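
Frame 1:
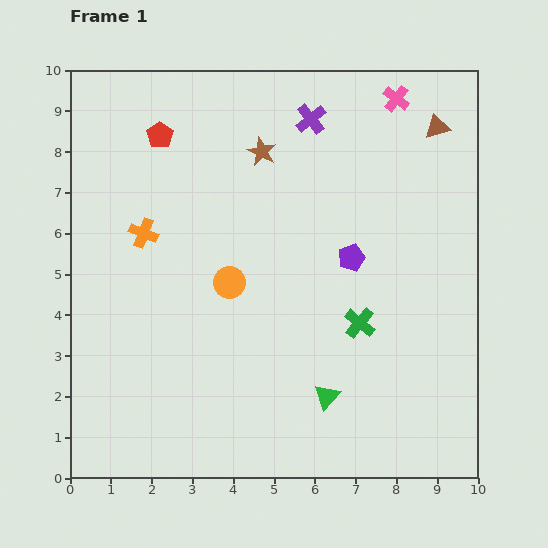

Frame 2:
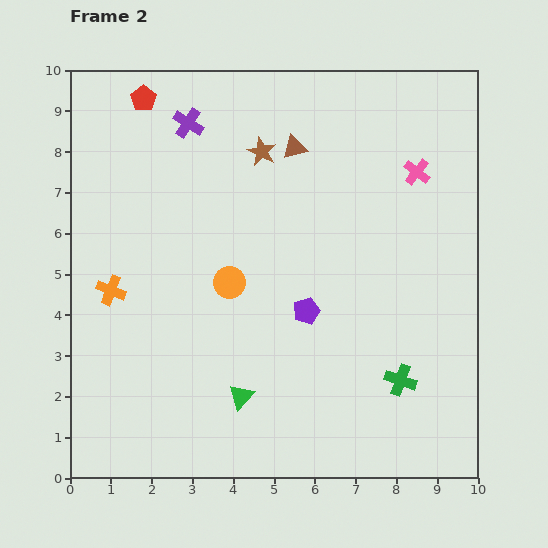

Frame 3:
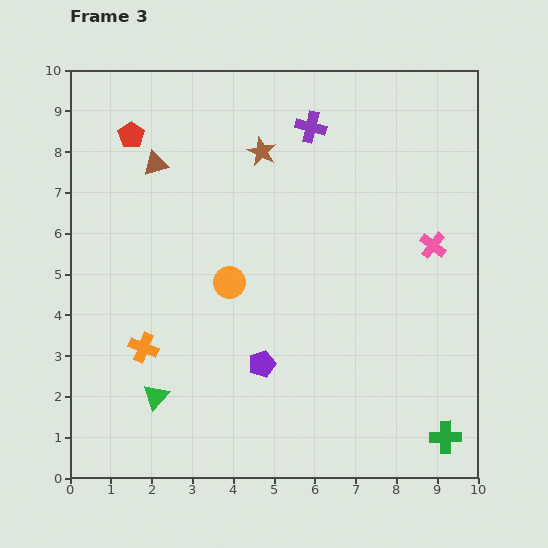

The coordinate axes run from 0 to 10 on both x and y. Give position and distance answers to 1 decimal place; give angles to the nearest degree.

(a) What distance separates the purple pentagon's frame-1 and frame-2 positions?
1.7

The purple pentagon moved from (6.9, 5.4) to (5.8, 4.1), a distance of √(1.1² + 1.3²) ≈ 1.7.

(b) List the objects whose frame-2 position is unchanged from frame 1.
the brown star, the orange circle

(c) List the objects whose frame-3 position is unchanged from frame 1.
the brown star, the orange circle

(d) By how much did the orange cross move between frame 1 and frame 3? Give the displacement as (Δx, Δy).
(0.0, -2.8)

The orange cross was at (1.8, 6.0) in frame 1 and (1.8, 3.2) in frame 3.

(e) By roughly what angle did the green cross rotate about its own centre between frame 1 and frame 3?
40° counter-clockwise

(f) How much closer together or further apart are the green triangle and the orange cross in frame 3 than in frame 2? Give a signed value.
-2.9

Distance in frame 2: 4.1. Distance in frame 3: 1.2.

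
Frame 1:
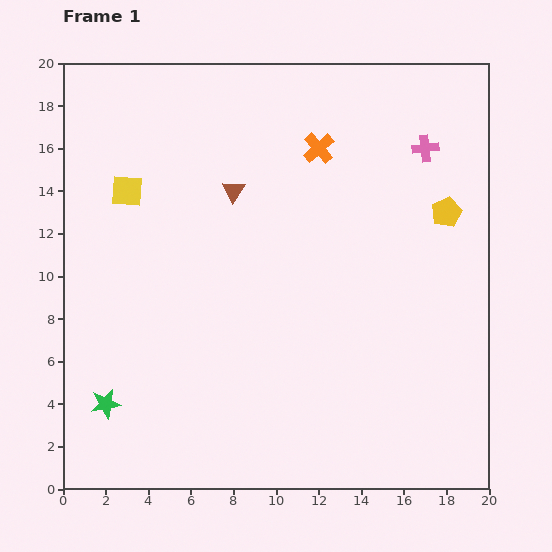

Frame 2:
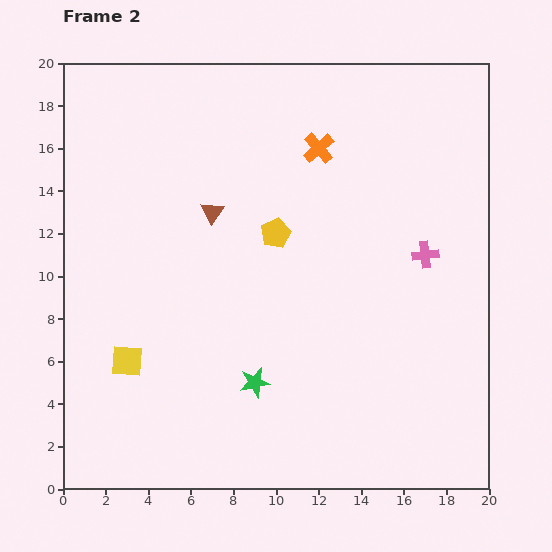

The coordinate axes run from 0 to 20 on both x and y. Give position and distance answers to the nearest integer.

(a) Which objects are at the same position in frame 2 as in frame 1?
the orange cross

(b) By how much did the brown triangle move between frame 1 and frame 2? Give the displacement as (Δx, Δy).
(-1, -1)

The brown triangle was at (8, 14) in frame 1 and (7, 13) in frame 2.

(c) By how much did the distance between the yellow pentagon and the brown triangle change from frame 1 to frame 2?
-7

Distance in frame 1: 10. Distance in frame 2: 3.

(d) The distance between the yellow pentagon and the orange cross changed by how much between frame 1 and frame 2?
-3

Distance in frame 1: 7. Distance in frame 2: 4.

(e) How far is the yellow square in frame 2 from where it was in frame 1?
8

The yellow square moved from (3, 14) to (3, 6), a distance of √(0² + 8²) ≈ 8.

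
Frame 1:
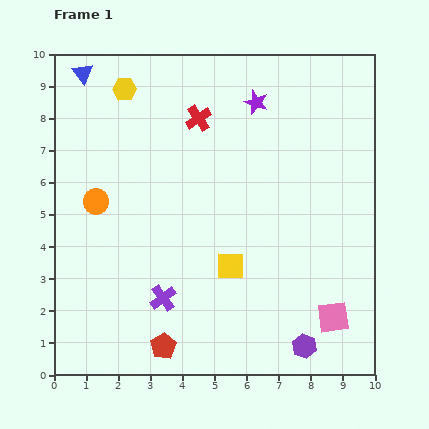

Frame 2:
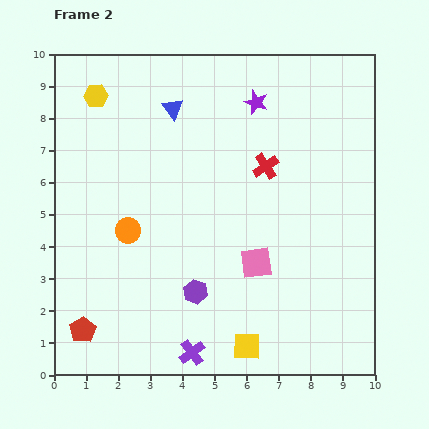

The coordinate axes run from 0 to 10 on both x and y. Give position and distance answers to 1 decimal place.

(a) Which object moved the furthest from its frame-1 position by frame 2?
the purple hexagon

(moved 3.8; next 3.0)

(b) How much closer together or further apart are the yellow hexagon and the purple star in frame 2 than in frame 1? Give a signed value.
+0.9

Distance in frame 1: 4.1. Distance in frame 2: 5.0.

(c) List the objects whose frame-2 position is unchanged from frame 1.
the purple star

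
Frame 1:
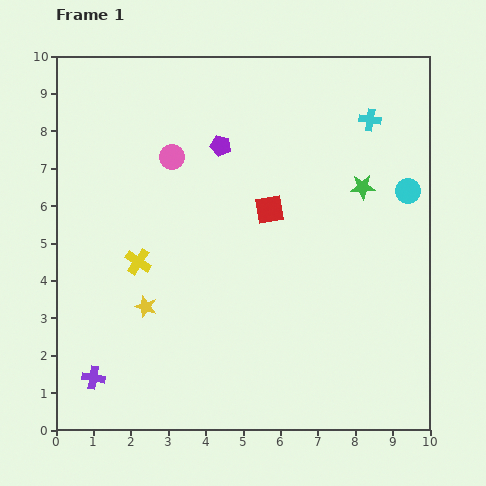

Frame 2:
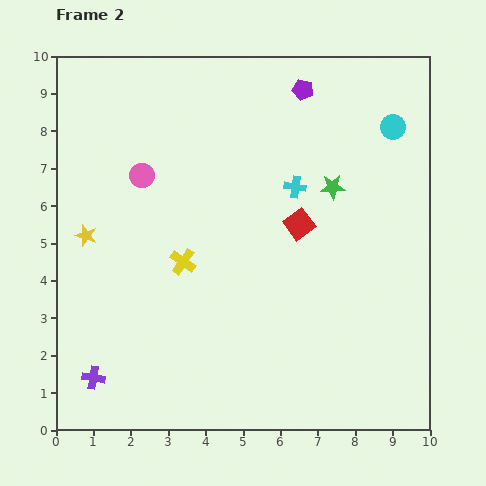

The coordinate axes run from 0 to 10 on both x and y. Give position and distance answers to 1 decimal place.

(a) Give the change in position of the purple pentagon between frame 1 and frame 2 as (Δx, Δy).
(2.2, 1.5)

The purple pentagon was at (4.4, 7.6) in frame 1 and (6.6, 9.1) in frame 2.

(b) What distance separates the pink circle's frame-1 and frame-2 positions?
0.9

The pink circle moved from (3.1, 7.3) to (2.3, 6.8), a distance of √(0.8² + 0.5²) ≈ 0.9.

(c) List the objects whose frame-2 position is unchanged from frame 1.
the purple cross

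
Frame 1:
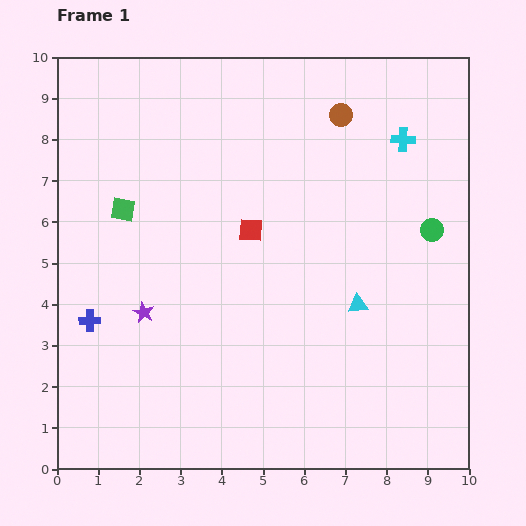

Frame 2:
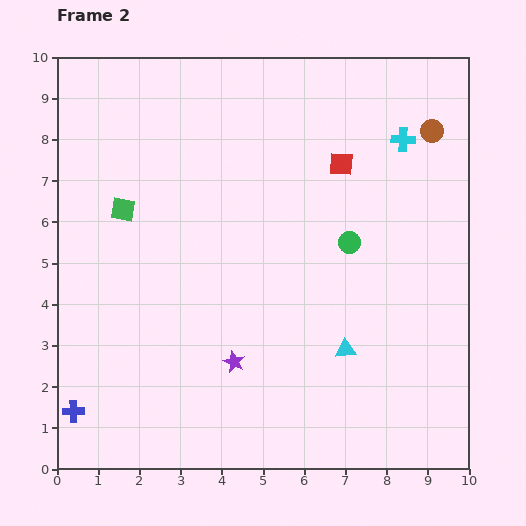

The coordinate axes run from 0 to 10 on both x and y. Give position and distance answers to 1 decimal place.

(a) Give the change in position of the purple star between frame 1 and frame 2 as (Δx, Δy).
(2.2, -1.2)

The purple star was at (2.1, 3.8) in frame 1 and (4.3, 2.6) in frame 2.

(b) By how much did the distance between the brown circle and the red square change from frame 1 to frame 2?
-1.3

Distance in frame 1: 3.6. Distance in frame 2: 2.3.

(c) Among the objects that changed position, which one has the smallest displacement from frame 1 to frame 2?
the cyan triangle

(moved 1.1)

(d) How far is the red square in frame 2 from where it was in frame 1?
2.7

The red square moved from (4.7, 5.8) to (6.9, 7.4), a distance of √(2.2² + 1.6²) ≈ 2.7.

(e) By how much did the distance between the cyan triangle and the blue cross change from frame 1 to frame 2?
+0.3

Distance in frame 1: 6.5. Distance in frame 2: 6.8.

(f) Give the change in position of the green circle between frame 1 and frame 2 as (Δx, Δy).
(-2.0, -0.3)

The green circle was at (9.1, 5.8) in frame 1 and (7.1, 5.5) in frame 2.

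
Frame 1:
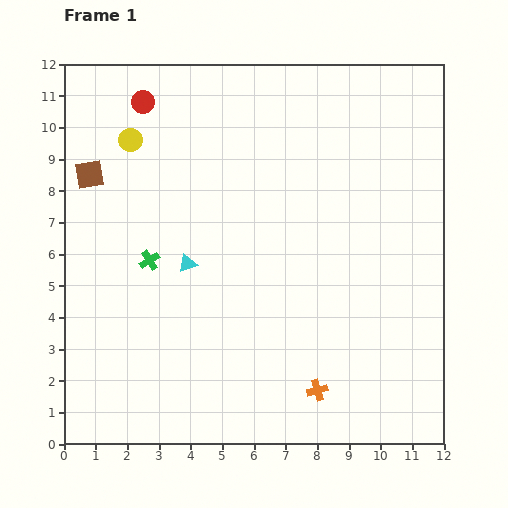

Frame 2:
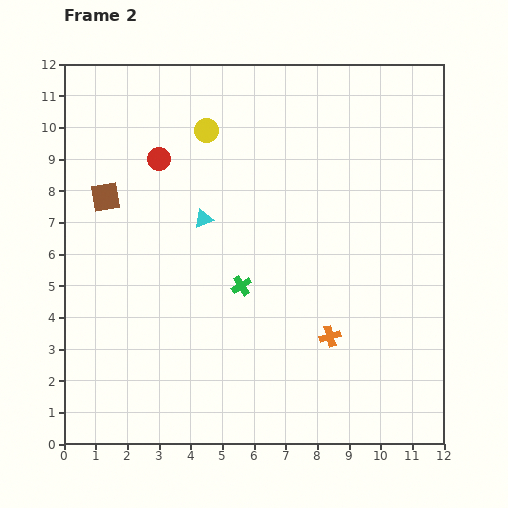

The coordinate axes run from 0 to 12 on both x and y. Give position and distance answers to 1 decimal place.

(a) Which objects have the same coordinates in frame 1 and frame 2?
none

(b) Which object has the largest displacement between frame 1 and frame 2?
the green cross

(moved 3.0; next 2.4)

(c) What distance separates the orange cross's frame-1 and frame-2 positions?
1.7

The orange cross moved from (8.0, 1.7) to (8.4, 3.4), a distance of √(0.4² + 1.7²) ≈ 1.7.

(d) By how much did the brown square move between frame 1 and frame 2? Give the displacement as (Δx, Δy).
(0.5, -0.7)

The brown square was at (0.8, 8.5) in frame 1 and (1.3, 7.8) in frame 2.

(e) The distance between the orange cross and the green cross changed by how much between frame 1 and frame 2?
-3.5

Distance in frame 1: 6.7. Distance in frame 2: 3.2.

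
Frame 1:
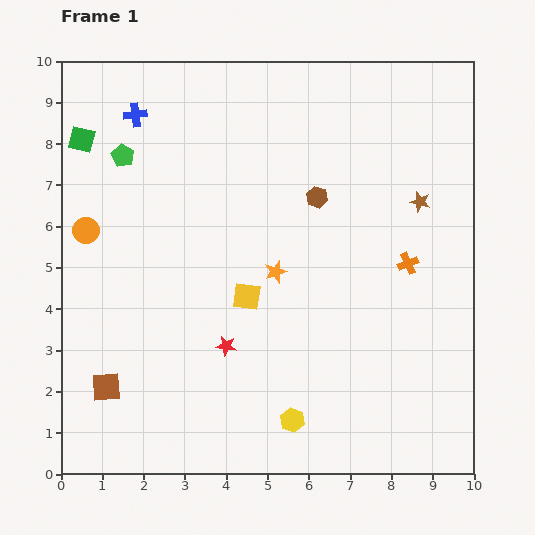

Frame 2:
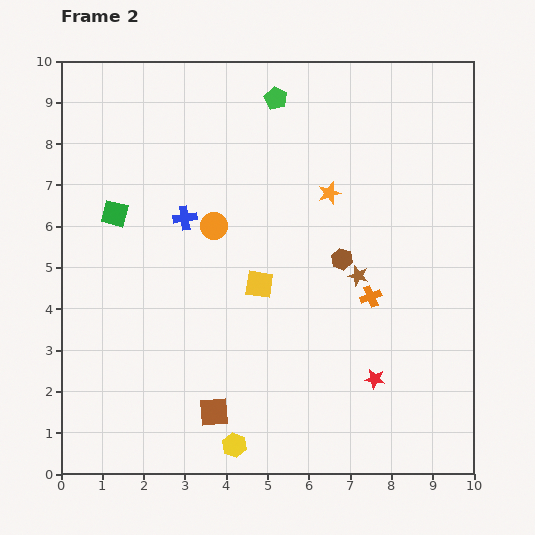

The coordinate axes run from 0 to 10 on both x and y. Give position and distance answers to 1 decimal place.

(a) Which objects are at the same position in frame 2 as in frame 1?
none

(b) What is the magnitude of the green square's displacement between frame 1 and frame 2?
2.0

The green square moved from (0.5, 8.1) to (1.3, 6.3), a distance of √(0.8² + 1.8²) ≈ 2.0.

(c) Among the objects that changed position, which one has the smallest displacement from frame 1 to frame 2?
the yellow square

(moved 0.4)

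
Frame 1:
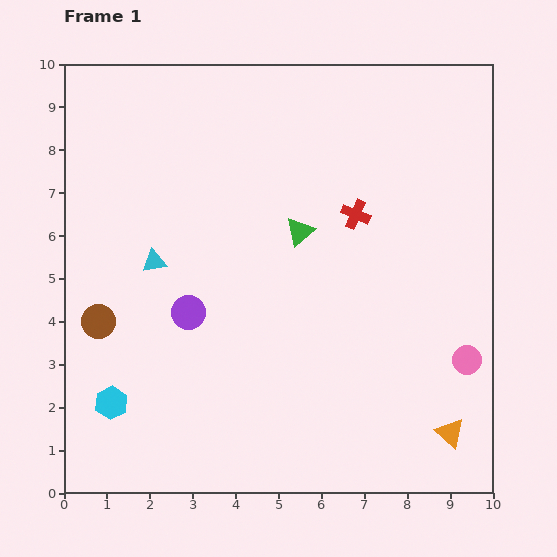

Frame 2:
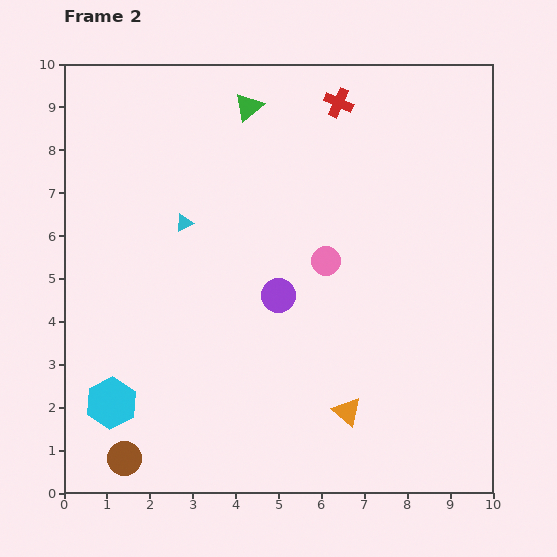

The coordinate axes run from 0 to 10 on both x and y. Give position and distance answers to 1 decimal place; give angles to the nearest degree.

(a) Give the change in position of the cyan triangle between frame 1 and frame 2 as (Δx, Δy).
(0.7, 0.9)

The cyan triangle was at (2.1, 5.4) in frame 1 and (2.8, 6.3) in frame 2.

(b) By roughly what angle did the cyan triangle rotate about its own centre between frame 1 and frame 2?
18° counter-clockwise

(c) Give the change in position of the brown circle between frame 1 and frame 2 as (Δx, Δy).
(0.6, -3.2)

The brown circle was at (0.8, 4.0) in frame 1 and (1.4, 0.8) in frame 2.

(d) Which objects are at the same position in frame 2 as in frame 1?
the cyan hexagon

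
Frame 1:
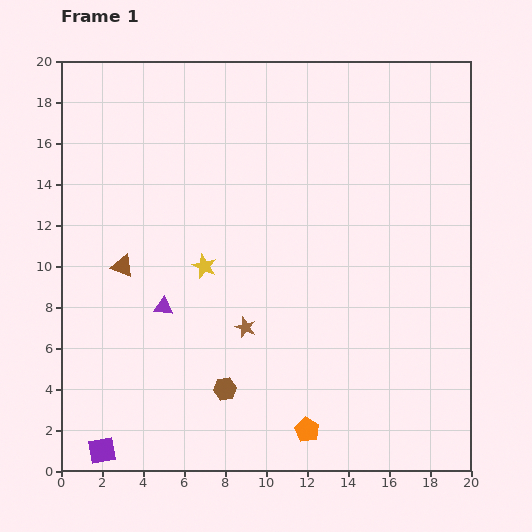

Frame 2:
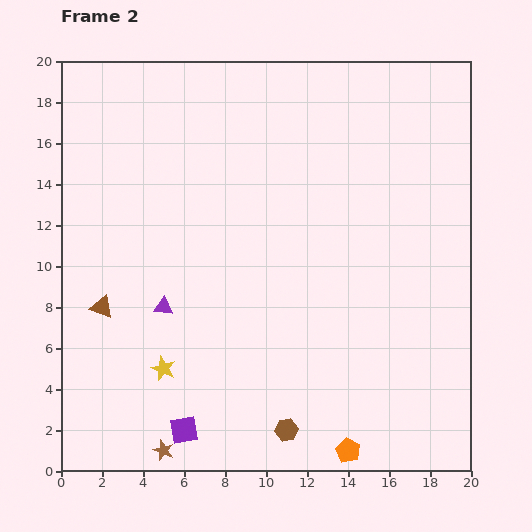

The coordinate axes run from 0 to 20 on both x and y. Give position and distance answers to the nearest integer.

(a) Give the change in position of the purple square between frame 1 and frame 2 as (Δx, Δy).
(4, 1)

The purple square was at (2, 1) in frame 1 and (6, 2) in frame 2.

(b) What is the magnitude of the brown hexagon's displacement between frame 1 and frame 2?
4

The brown hexagon moved from (8, 4) to (11, 2), a distance of √(3² + 2²) ≈ 4.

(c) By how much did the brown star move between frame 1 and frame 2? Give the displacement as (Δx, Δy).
(-4, -6)

The brown star was at (9, 7) in frame 1 and (5, 1) in frame 2.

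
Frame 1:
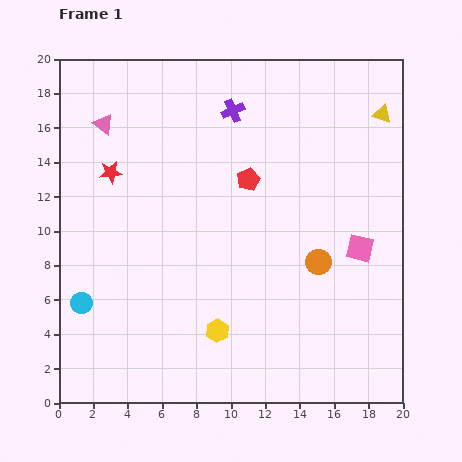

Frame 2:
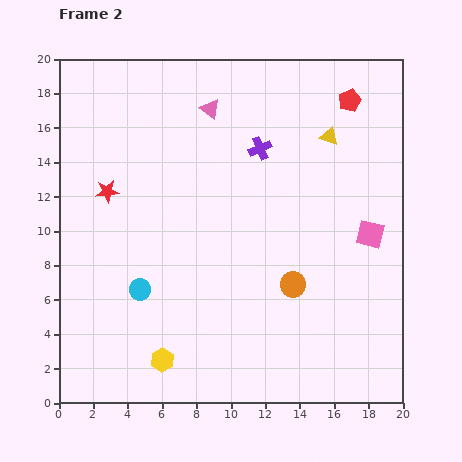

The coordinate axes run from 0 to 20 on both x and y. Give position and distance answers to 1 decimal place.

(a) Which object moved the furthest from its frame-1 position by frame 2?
the red pentagon

(moved 7.5; next 6.3)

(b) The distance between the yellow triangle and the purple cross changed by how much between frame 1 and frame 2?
-4.6

Distance in frame 1: 8.7. Distance in frame 2: 4.1.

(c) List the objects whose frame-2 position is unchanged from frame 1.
none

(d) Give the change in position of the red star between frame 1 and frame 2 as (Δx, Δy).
(-0.2, -1.1)

The red star was at (3.0, 13.4) in frame 1 and (2.8, 12.3) in frame 2.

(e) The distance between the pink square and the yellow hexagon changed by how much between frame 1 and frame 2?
+4.5

Distance in frame 1: 9.6. Distance in frame 2: 14.1.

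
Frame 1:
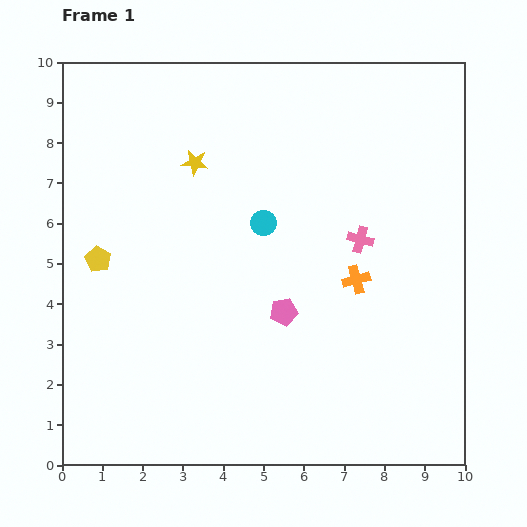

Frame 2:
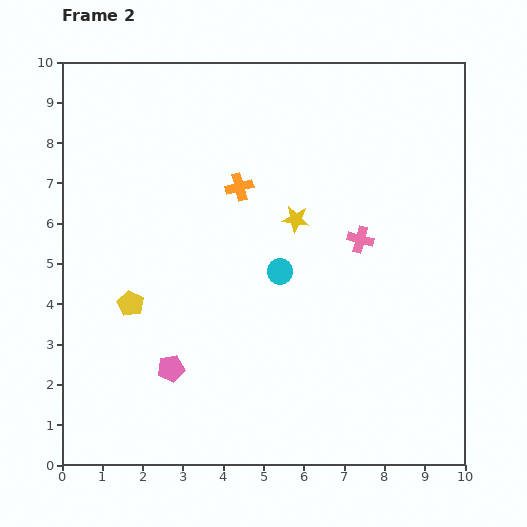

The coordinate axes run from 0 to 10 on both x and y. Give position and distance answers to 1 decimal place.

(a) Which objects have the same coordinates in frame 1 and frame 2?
the pink cross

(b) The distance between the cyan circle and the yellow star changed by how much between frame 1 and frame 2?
-0.9

Distance in frame 1: 2.3. Distance in frame 2: 1.4.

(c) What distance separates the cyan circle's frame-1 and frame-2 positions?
1.3

The cyan circle moved from (5.0, 6.0) to (5.4, 4.8), a distance of √(0.4² + 1.2²) ≈ 1.3.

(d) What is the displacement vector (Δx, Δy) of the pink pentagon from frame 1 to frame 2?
(-2.8, -1.4)

The pink pentagon was at (5.5, 3.8) in frame 1 and (2.7, 2.4) in frame 2.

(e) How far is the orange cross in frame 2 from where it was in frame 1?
3.7

The orange cross moved from (7.3, 4.6) to (4.4, 6.9), a distance of √(2.9² + 2.3²) ≈ 3.7.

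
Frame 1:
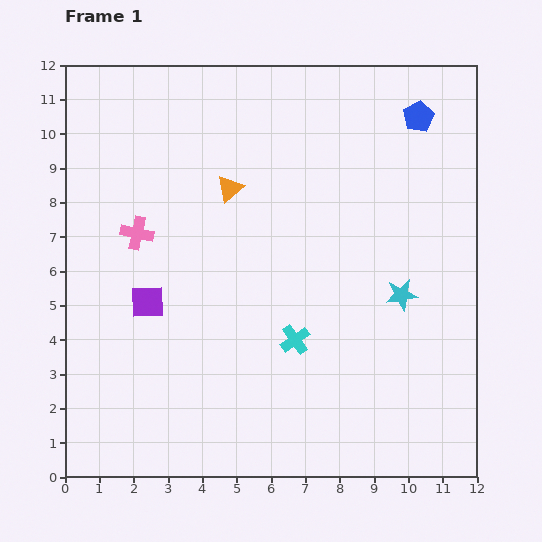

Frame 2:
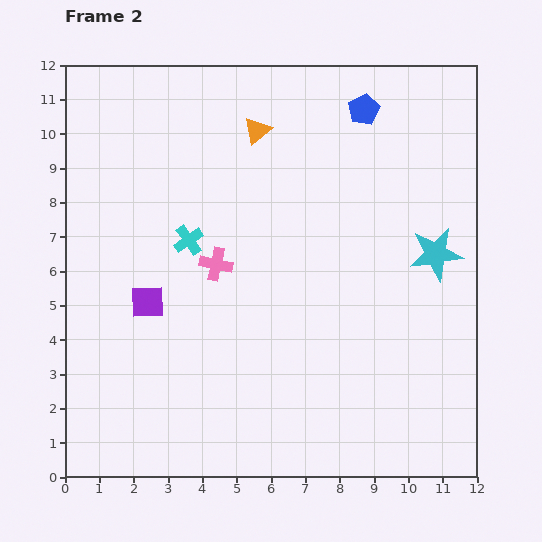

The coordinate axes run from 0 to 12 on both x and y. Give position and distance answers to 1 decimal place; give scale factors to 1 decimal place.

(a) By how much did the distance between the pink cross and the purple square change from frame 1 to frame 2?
+0.3

Distance in frame 1: 2.0. Distance in frame 2: 2.3.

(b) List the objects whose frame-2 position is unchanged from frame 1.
the purple square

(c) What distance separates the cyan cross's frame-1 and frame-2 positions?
4.2

The cyan cross moved from (6.7, 4.0) to (3.6, 6.9), a distance of √(3.1² + 2.9²) ≈ 4.2.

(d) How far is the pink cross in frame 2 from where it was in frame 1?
2.5

The pink cross moved from (2.1, 7.1) to (4.4, 6.2), a distance of √(2.3² + 0.9²) ≈ 2.5.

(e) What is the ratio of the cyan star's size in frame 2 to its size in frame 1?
1.7×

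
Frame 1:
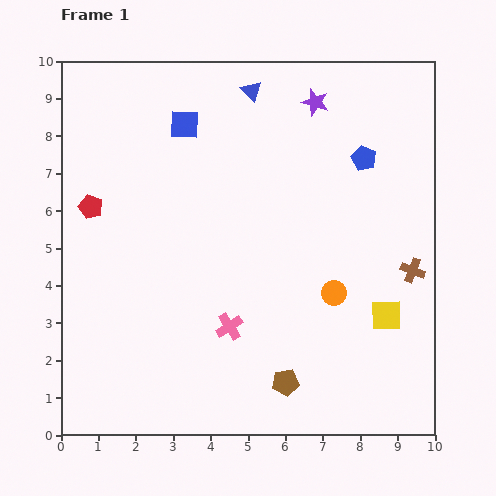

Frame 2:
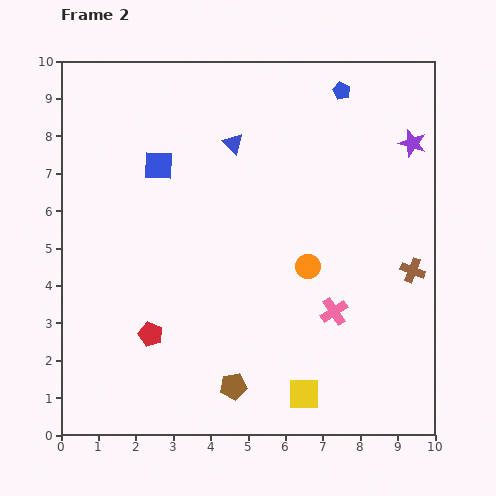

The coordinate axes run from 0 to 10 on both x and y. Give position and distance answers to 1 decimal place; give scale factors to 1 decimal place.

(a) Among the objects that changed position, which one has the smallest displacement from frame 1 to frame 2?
the orange circle

(moved 1.0)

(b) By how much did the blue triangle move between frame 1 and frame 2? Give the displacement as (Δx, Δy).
(-0.5, -1.4)

The blue triangle was at (5.1, 9.2) in frame 1 and (4.6, 7.8) in frame 2.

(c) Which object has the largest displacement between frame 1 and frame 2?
the red pentagon

(moved 3.8; next 3.0)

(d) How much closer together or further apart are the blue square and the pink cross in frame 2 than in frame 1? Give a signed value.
+0.6

Distance in frame 1: 5.5. Distance in frame 2: 6.1.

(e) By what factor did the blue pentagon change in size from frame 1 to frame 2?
0.7×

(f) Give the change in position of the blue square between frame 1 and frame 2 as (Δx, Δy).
(-0.7, -1.1)

The blue square was at (3.3, 8.3) in frame 1 and (2.6, 7.2) in frame 2.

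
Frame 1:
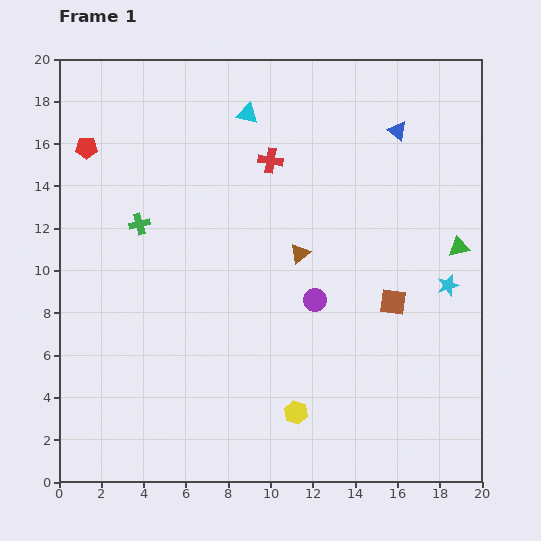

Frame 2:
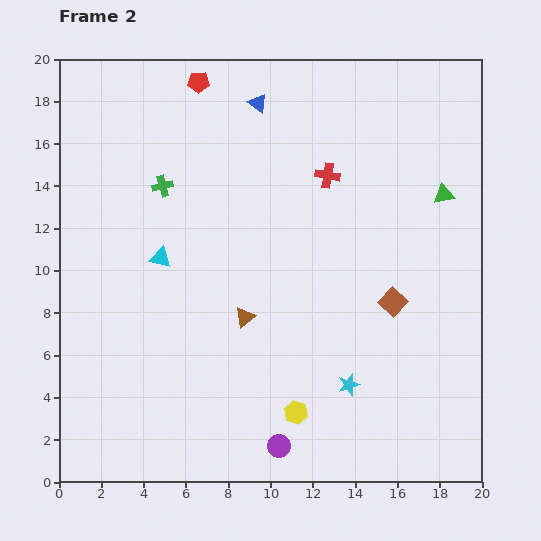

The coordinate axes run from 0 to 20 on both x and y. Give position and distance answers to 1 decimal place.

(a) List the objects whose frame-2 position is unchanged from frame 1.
the yellow hexagon, the brown square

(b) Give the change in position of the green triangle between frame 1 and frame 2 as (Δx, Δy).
(-0.7, 2.5)

The green triangle was at (18.9, 11.1) in frame 1 and (18.2, 13.6) in frame 2.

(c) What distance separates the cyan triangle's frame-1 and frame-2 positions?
7.9

The cyan triangle moved from (8.9, 17.4) to (4.8, 10.6), a distance of √(4.1² + 6.8²) ≈ 7.9.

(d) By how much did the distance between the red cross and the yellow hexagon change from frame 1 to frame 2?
-0.7

Distance in frame 1: 12.0. Distance in frame 2: 11.3.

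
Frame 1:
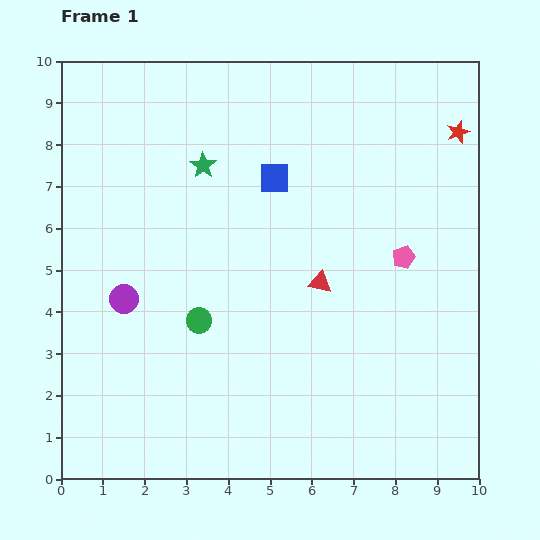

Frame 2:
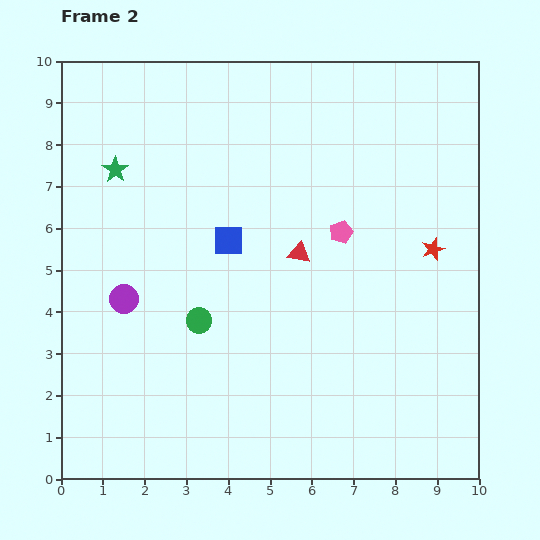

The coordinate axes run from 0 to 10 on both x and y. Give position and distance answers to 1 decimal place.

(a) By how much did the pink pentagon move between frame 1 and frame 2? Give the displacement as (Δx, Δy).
(-1.5, 0.6)

The pink pentagon was at (8.2, 5.3) in frame 1 and (6.7, 5.9) in frame 2.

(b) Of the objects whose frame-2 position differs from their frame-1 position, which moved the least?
the red triangle

(moved 0.9)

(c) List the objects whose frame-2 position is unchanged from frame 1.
the purple circle, the green circle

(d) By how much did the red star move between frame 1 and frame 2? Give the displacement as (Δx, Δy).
(-0.6, -2.8)

The red star was at (9.5, 8.3) in frame 1 and (8.9, 5.5) in frame 2.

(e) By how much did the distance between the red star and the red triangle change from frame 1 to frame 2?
-1.7

Distance in frame 1: 4.9. Distance in frame 2: 3.2.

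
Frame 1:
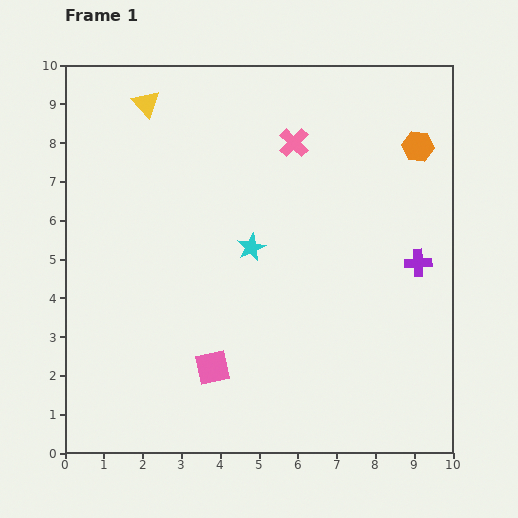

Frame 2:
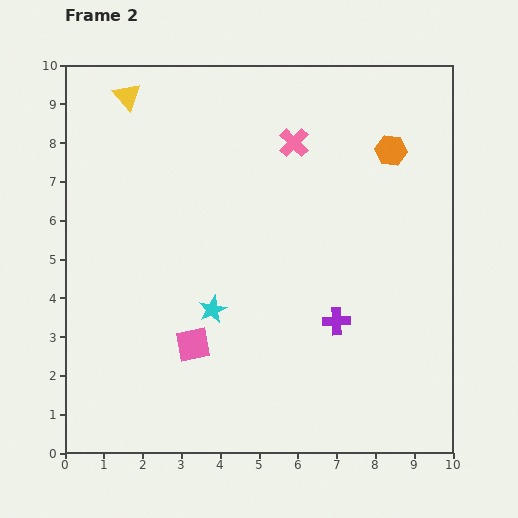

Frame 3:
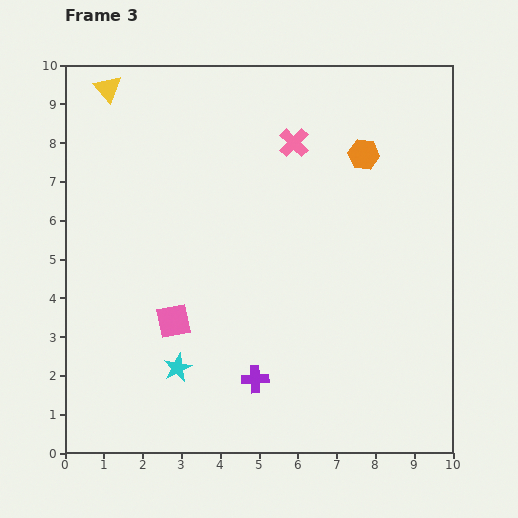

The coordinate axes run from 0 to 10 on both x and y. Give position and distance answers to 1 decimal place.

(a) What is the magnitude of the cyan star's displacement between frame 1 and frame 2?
1.9

The cyan star moved from (4.8, 5.3) to (3.8, 3.7), a distance of √(1.0² + 1.6²) ≈ 1.9.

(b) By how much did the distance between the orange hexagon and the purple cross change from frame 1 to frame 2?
+1.6

Distance in frame 1: 3.0. Distance in frame 2: 4.6.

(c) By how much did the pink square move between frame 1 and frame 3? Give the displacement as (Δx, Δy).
(-1.0, 1.2)

The pink square was at (3.8, 2.2) in frame 1 and (2.8, 3.4) in frame 3.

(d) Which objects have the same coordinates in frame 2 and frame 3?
the pink cross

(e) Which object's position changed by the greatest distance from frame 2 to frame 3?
the purple cross

(moved 2.6; next 1.7)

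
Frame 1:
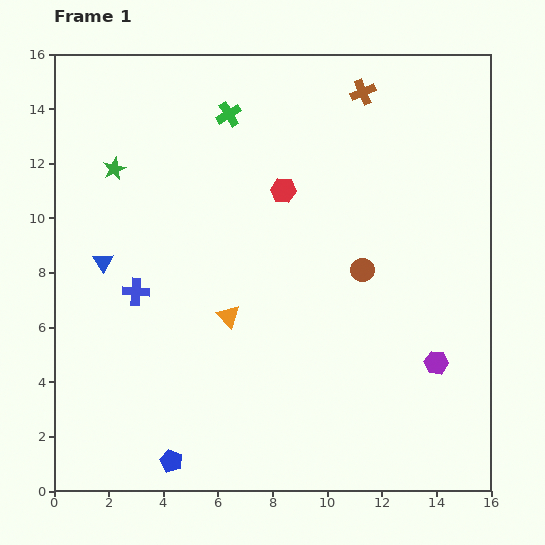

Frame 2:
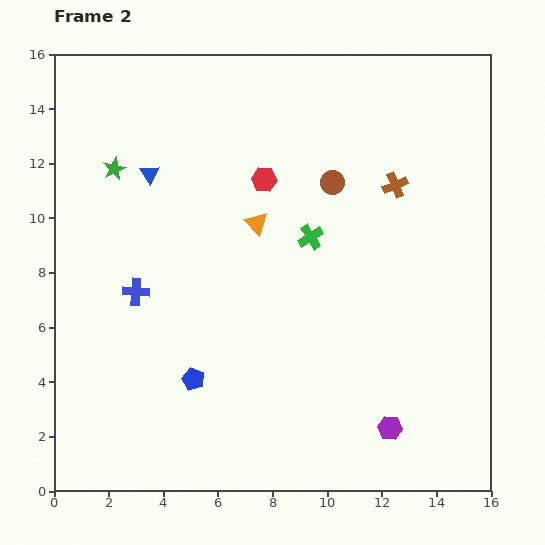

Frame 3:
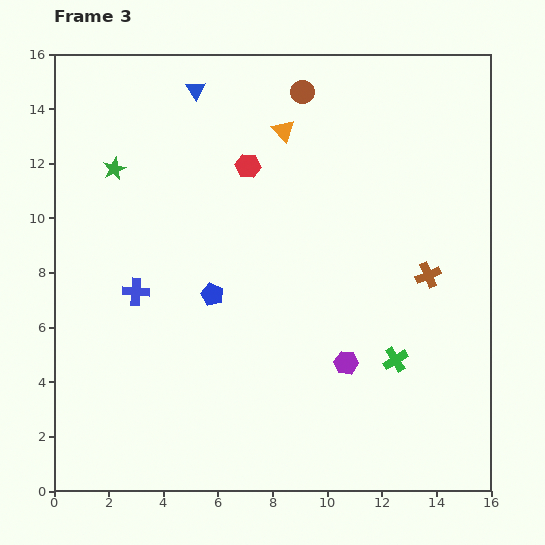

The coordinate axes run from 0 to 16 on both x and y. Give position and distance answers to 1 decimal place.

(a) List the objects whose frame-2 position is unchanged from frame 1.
the blue cross, the green star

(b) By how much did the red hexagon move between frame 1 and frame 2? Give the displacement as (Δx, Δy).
(-0.7, 0.4)

The red hexagon was at (8.4, 11.0) in frame 1 and (7.7, 11.4) in frame 2.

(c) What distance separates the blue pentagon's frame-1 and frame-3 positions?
6.3

The blue pentagon moved from (4.3, 1.1) to (5.8, 7.2), a distance of √(1.5² + 6.1²) ≈ 6.3.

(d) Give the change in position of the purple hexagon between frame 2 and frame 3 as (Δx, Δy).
(-1.6, 2.4)

The purple hexagon was at (12.3, 2.3) in frame 2 and (10.7, 4.7) in frame 3.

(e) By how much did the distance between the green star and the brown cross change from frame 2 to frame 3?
+1.8

Distance in frame 2: 10.3. Distance in frame 3: 12.1.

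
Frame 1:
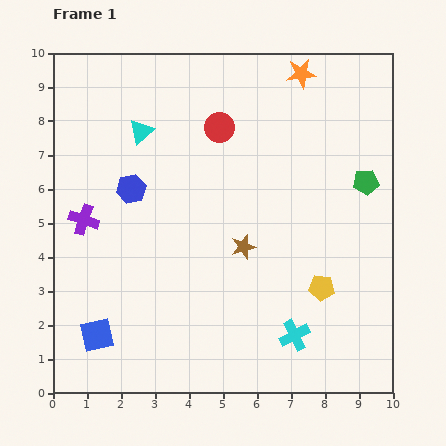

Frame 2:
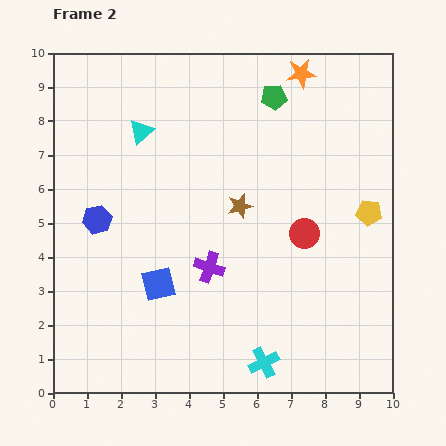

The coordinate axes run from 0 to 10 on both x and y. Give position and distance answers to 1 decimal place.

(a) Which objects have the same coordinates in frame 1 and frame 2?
the orange star, the cyan triangle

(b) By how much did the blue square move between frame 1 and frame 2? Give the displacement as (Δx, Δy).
(1.8, 1.5)

The blue square was at (1.3, 1.7) in frame 1 and (3.1, 3.2) in frame 2.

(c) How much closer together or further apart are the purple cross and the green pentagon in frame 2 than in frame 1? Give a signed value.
-3.1

Distance in frame 1: 8.4. Distance in frame 2: 5.3.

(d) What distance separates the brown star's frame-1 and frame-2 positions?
1.2

The brown star moved from (5.6, 4.3) to (5.5, 5.5), a distance of √(0.1² + 1.2²) ≈ 1.2.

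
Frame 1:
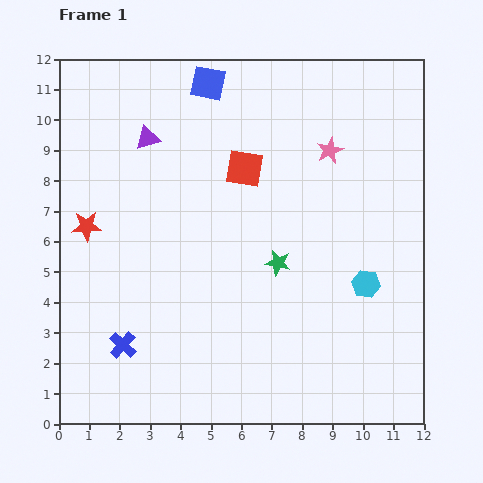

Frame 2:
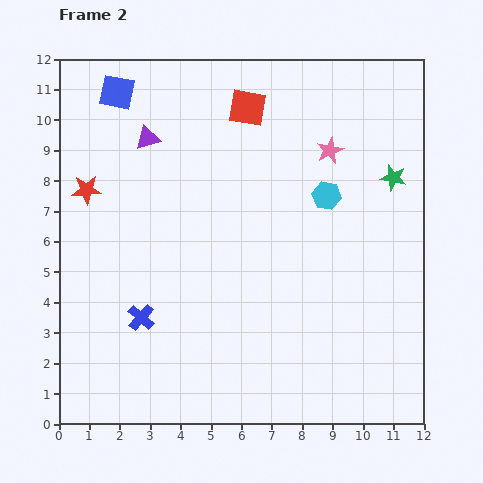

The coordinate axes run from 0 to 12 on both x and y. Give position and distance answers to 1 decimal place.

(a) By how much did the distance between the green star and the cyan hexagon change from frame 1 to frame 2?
-0.7

Distance in frame 1: 3.0. Distance in frame 2: 2.3.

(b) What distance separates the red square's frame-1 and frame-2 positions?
2.0

The red square moved from (6.1, 8.4) to (6.2, 10.4), a distance of √(0.1² + 2.0²) ≈ 2.0.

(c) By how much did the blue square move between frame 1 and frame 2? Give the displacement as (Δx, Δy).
(-3.0, -0.3)

The blue square was at (4.9, 11.2) in frame 1 and (1.9, 10.9) in frame 2.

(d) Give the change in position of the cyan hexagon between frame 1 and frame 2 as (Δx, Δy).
(-1.3, 2.9)

The cyan hexagon was at (10.1, 4.6) in frame 1 and (8.8, 7.5) in frame 2.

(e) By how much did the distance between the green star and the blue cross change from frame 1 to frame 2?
+3.7

Distance in frame 1: 5.8. Distance in frame 2: 9.5.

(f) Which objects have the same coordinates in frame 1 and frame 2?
the purple triangle, the pink star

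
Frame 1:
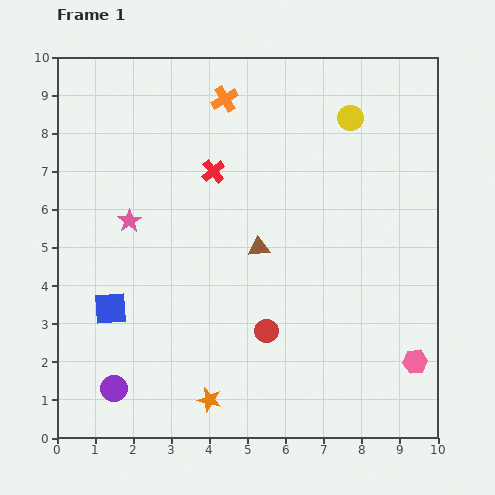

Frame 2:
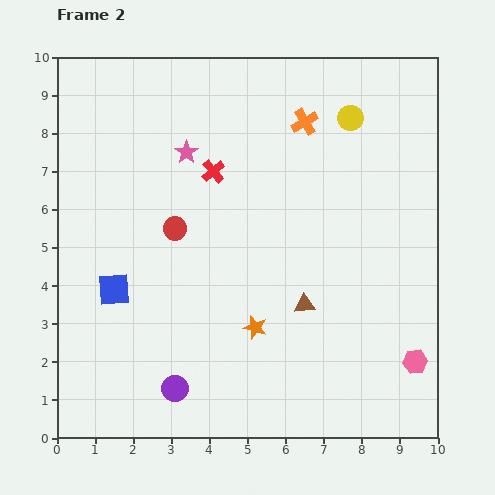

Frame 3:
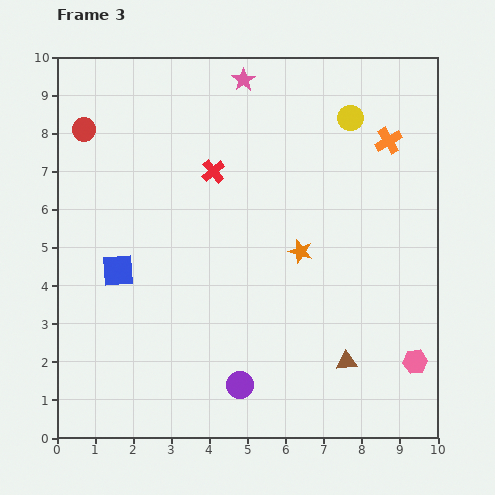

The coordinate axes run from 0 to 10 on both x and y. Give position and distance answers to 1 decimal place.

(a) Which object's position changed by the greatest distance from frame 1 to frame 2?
the red circle

(moved 3.6; next 2.3)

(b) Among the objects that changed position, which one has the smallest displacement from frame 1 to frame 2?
the blue square

(moved 0.5)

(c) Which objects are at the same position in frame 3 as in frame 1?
the yellow circle, the red cross, the pink hexagon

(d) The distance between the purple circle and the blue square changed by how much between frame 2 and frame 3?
+1.3

Distance in frame 2: 3.1. Distance in frame 3: 4.4.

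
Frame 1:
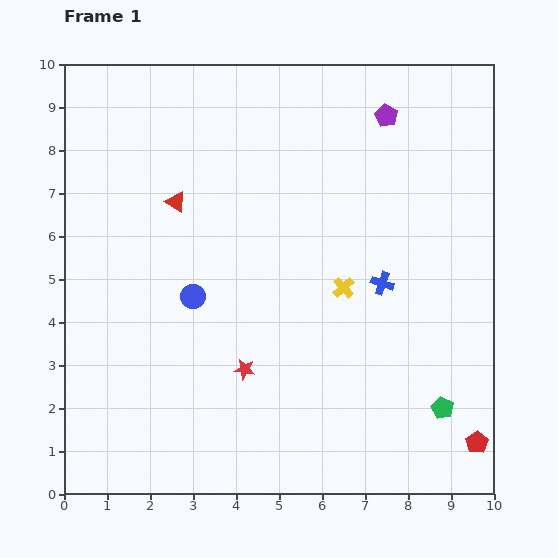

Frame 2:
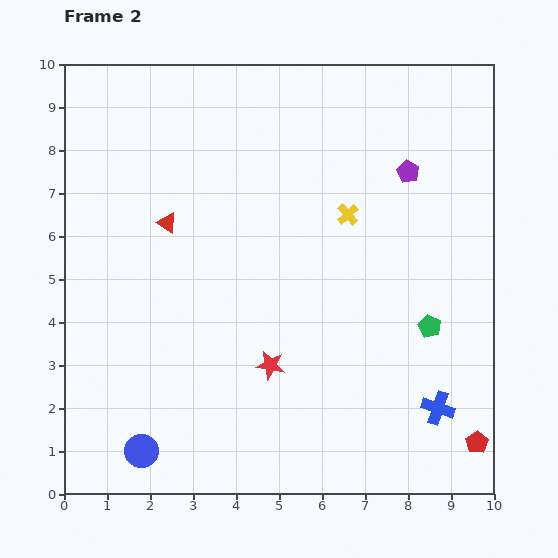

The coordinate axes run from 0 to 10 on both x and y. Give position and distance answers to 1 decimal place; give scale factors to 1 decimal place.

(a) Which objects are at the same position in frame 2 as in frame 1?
the red pentagon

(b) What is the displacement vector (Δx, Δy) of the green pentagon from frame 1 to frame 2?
(-0.3, 1.9)

The green pentagon was at (8.8, 2.0) in frame 1 and (8.5, 3.9) in frame 2.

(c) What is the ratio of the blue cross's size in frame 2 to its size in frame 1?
1.4×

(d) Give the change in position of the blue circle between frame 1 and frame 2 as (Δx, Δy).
(-1.2, -3.6)

The blue circle was at (3.0, 4.6) in frame 1 and (1.8, 1.0) in frame 2.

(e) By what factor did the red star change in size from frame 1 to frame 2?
1.4×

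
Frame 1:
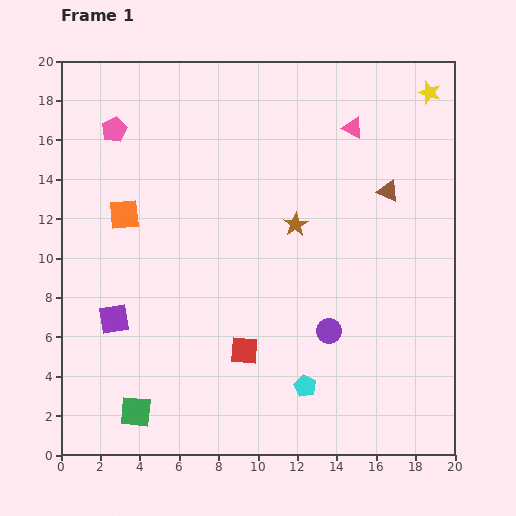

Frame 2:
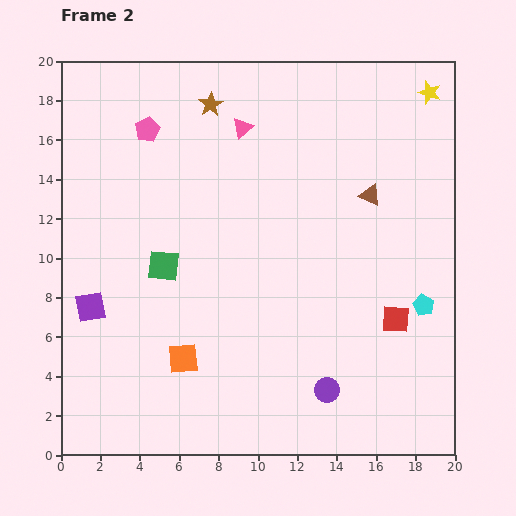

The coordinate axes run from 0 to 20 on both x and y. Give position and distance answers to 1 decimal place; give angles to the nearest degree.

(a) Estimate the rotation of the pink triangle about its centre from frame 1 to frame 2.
52° clockwise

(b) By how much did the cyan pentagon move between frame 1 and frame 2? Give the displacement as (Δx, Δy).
(6.0, 4.1)

The cyan pentagon was at (12.4, 3.5) in frame 1 and (18.4, 7.6) in frame 2.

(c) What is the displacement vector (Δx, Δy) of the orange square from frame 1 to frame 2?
(3.0, -7.3)

The orange square was at (3.2, 12.2) in frame 1 and (6.2, 4.9) in frame 2.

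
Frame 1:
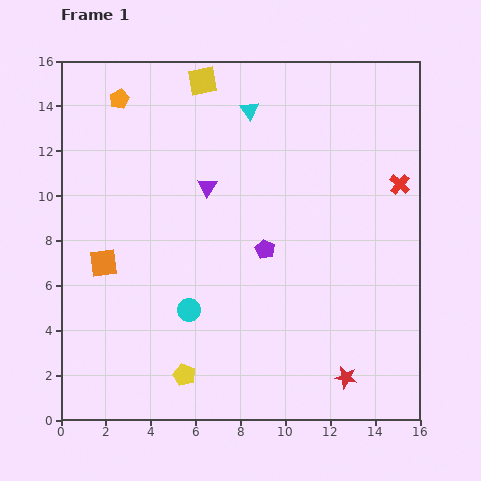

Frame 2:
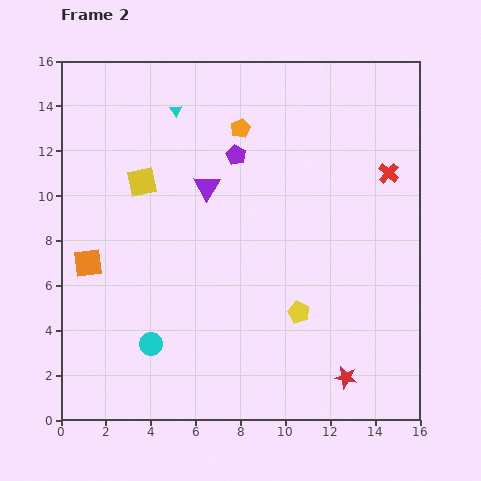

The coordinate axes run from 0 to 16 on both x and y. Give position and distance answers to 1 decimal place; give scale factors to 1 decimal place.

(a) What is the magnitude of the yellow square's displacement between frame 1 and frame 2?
5.2

The yellow square moved from (6.3, 15.1) to (3.6, 10.6), a distance of √(2.7² + 4.5²) ≈ 5.2.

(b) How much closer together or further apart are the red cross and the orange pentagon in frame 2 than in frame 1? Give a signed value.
-6.2

Distance in frame 1: 13.1. Distance in frame 2: 6.9.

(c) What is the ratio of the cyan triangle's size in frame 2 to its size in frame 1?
0.6×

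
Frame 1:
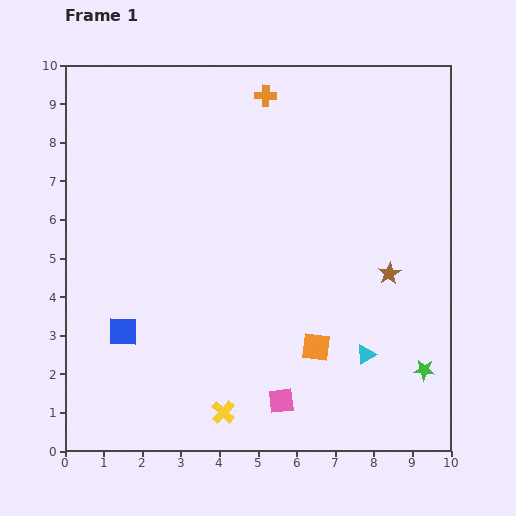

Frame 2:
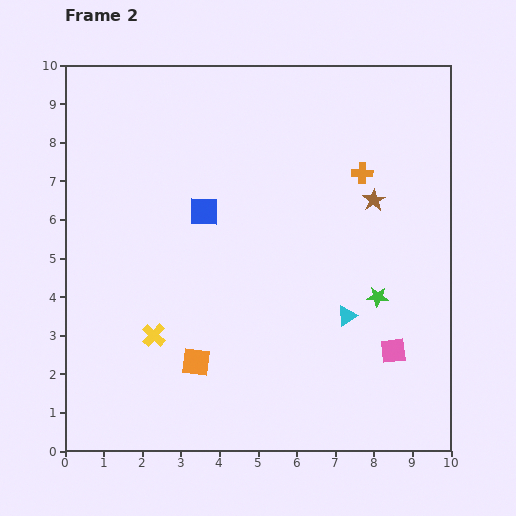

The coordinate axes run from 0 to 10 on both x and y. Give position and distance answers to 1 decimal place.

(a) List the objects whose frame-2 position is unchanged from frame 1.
none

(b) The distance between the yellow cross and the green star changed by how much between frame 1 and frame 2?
+0.6

Distance in frame 1: 5.3. Distance in frame 2: 5.9.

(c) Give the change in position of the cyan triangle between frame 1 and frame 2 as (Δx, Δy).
(-0.5, 1.0)

The cyan triangle was at (7.8, 2.5) in frame 1 and (7.3, 3.5) in frame 2.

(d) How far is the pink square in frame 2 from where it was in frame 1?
3.2

The pink square moved from (5.6, 1.3) to (8.5, 2.6), a distance of √(2.9² + 1.3²) ≈ 3.2.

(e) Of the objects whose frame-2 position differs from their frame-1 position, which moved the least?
the cyan triangle

(moved 1.1)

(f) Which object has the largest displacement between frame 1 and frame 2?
the blue square

(moved 3.7; next 3.2)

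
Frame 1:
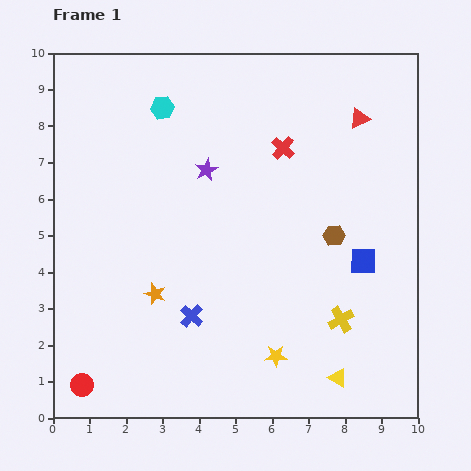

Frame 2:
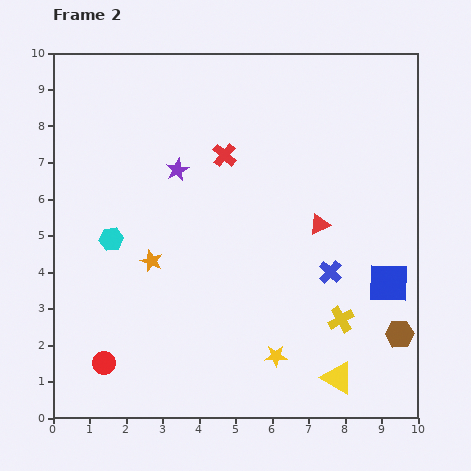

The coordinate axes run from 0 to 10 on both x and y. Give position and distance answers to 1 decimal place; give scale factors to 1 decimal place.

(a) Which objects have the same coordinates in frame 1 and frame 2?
the yellow star, the yellow triangle, the yellow cross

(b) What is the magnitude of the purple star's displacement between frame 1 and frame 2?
0.8

The purple star moved from (4.2, 6.8) to (3.4, 6.8), a distance of √(0.8² + 0.0²) ≈ 0.8.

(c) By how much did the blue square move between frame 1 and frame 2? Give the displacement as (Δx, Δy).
(0.7, -0.6)

The blue square was at (8.5, 4.3) in frame 1 and (9.2, 3.7) in frame 2.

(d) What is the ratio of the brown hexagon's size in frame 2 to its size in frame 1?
1.3×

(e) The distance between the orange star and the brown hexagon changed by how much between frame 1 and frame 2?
+1.9

Distance in frame 1: 5.2. Distance in frame 2: 7.1.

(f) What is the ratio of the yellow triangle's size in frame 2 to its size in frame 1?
1.7×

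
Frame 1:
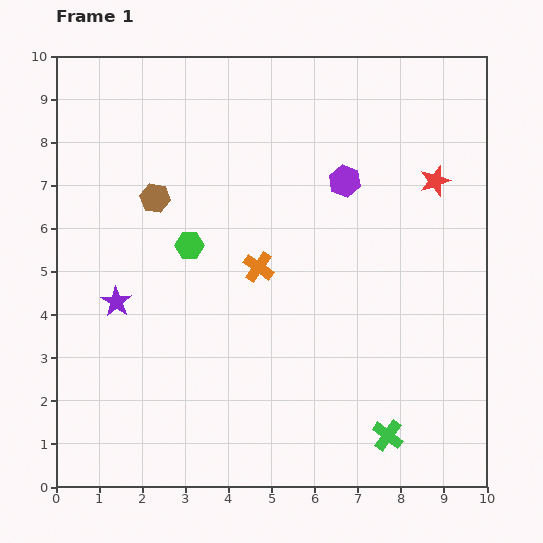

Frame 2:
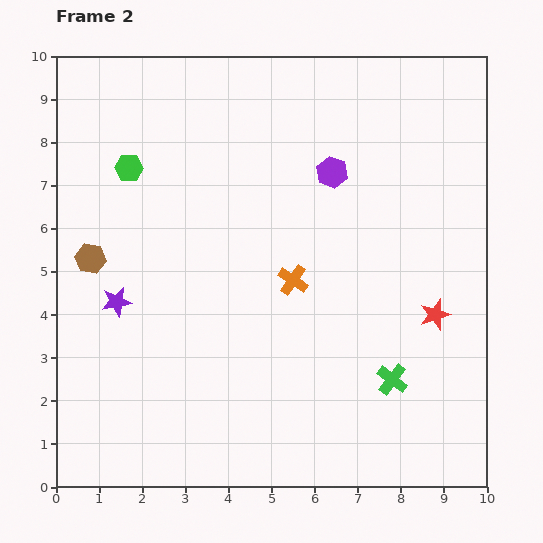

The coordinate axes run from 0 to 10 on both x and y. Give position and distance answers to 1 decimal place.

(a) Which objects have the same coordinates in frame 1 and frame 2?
the purple star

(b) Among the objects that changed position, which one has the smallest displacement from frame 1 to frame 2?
the purple hexagon

(moved 0.4)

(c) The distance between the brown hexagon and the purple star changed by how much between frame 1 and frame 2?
-1.4

Distance in frame 1: 2.6. Distance in frame 2: 1.2.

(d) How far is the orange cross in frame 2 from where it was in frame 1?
0.9

The orange cross moved from (4.7, 5.1) to (5.5, 4.8), a distance of √(0.8² + 0.3²) ≈ 0.9.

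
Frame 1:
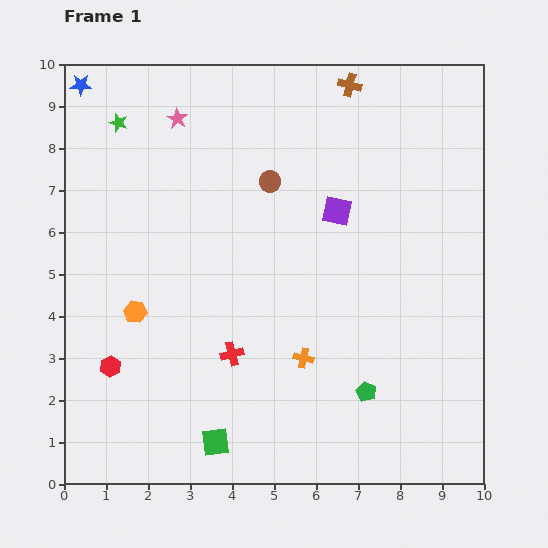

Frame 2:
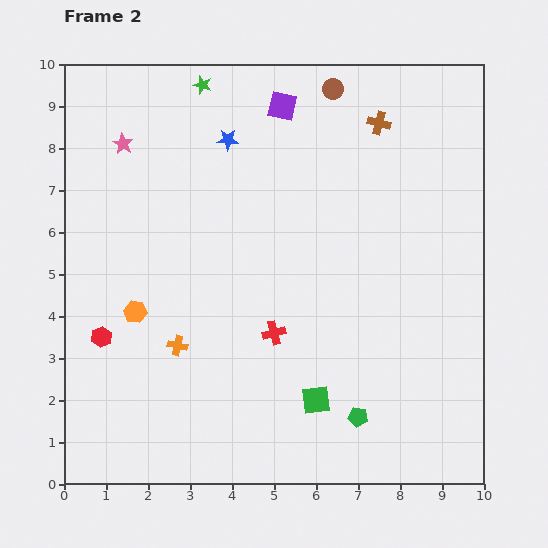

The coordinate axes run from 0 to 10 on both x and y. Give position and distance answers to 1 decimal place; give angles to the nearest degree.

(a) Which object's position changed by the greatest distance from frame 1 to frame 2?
the blue star

(moved 3.7; next 3.0)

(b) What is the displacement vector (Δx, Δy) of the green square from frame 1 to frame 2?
(2.4, 1.0)

The green square was at (3.6, 1.0) in frame 1 and (6.0, 2.0) in frame 2.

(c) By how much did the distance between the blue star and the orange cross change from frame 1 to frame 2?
-3.4

Distance in frame 1: 8.4. Distance in frame 2: 5.0.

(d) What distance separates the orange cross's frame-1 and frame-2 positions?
3.0

The orange cross moved from (5.7, 3.0) to (2.7, 3.3), a distance of √(3.0² + 0.3²) ≈ 3.0.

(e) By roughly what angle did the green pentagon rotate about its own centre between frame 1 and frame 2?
17° counter-clockwise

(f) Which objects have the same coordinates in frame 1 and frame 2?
the orange hexagon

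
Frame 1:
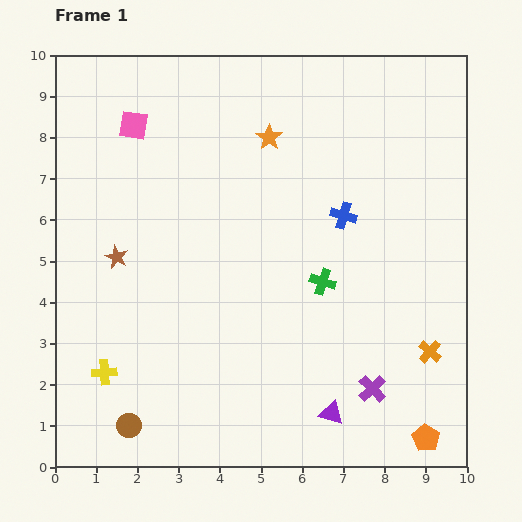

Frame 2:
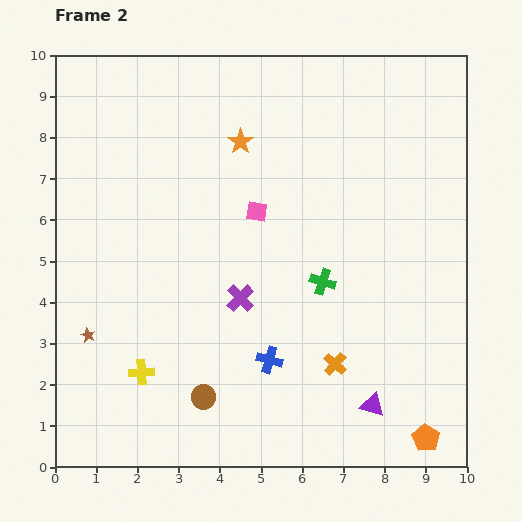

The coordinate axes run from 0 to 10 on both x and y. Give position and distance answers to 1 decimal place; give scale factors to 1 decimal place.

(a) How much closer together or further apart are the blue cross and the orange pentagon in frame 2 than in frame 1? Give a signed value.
-1.6

Distance in frame 1: 5.8. Distance in frame 2: 4.2.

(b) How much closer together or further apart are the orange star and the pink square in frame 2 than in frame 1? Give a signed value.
-1.6

Distance in frame 1: 3.3. Distance in frame 2: 1.7.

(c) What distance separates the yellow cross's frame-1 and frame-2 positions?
0.9

The yellow cross moved from (1.2, 2.3) to (2.1, 2.3), a distance of √(0.9² + 0.0²) ≈ 0.9.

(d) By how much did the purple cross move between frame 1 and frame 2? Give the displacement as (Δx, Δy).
(-3.2, 2.2)

The purple cross was at (7.7, 1.9) in frame 1 and (4.5, 4.1) in frame 2.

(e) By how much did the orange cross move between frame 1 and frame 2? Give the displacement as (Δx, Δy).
(-2.3, -0.3)

The orange cross was at (9.1, 2.8) in frame 1 and (6.8, 2.5) in frame 2.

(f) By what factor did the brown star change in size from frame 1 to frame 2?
0.6×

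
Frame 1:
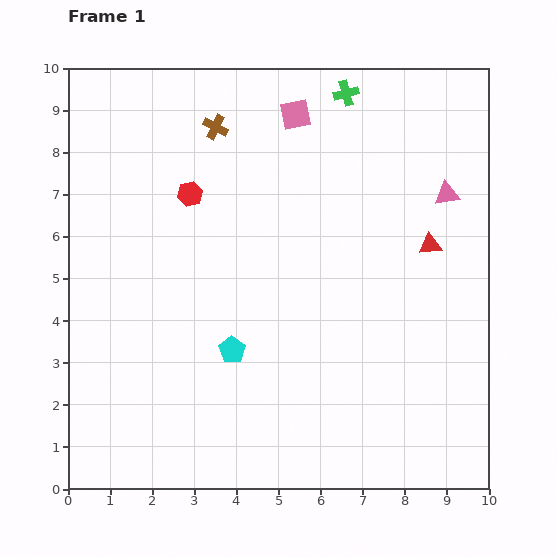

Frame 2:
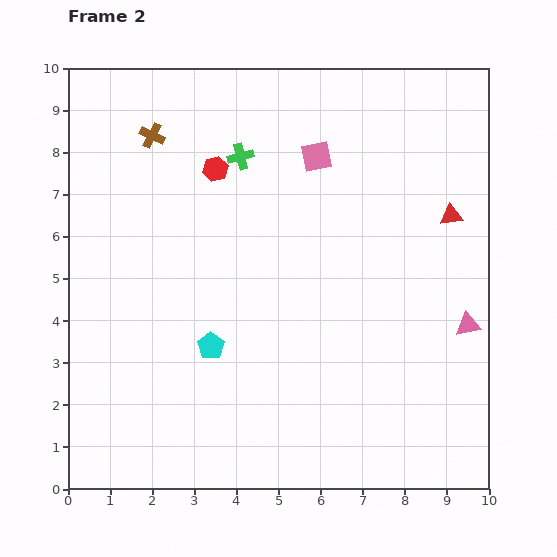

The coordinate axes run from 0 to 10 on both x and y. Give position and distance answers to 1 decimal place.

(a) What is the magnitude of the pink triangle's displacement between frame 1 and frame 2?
3.1

The pink triangle moved from (9.0, 7.0) to (9.5, 3.9), a distance of √(0.5² + 3.1²) ≈ 3.1.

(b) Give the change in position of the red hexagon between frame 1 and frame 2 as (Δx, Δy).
(0.6, 0.6)

The red hexagon was at (2.9, 7.0) in frame 1 and (3.5, 7.6) in frame 2.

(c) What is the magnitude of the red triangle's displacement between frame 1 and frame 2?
0.9

The red triangle moved from (8.6, 5.8) to (9.1, 6.5), a distance of √(0.5² + 0.7²) ≈ 0.9.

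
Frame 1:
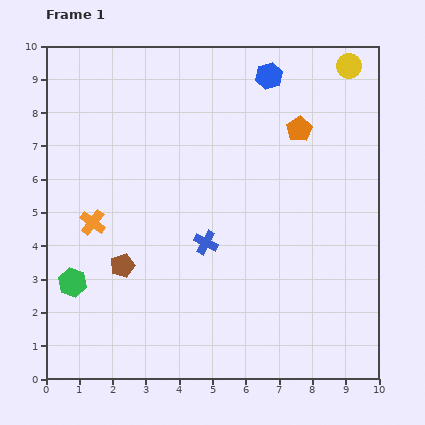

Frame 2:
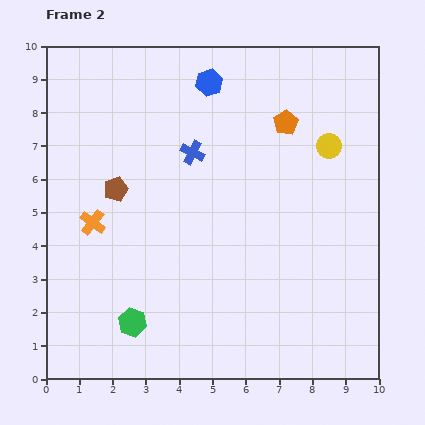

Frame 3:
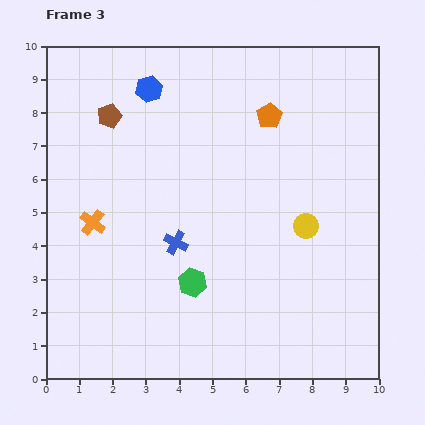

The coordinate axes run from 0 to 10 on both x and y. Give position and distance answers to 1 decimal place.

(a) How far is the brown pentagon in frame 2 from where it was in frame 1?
2.3

The brown pentagon moved from (2.3, 3.4) to (2.1, 5.7), a distance of √(0.2² + 2.3²) ≈ 2.3.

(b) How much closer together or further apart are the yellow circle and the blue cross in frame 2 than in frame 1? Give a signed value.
-2.7

Distance in frame 1: 6.8. Distance in frame 2: 4.1.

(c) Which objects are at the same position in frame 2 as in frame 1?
the orange cross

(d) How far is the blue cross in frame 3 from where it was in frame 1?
0.9

The blue cross moved from (4.8, 4.1) to (3.9, 4.1), a distance of √(0.9² + 0.0²) ≈ 0.9.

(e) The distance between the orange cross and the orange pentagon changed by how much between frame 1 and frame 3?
-0.6

Distance in frame 1: 6.8. Distance in frame 3: 6.2.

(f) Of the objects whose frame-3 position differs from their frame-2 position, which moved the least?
the orange pentagon

(moved 0.5)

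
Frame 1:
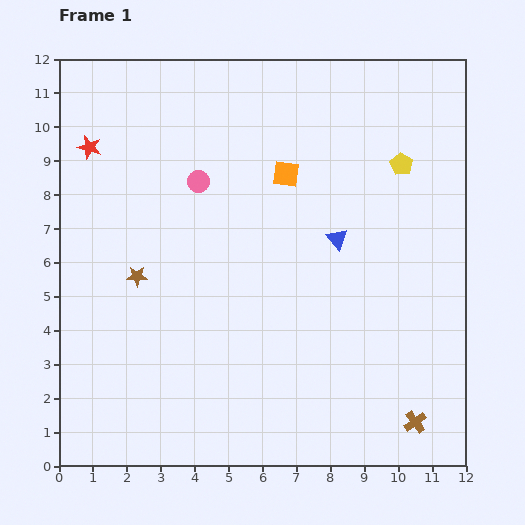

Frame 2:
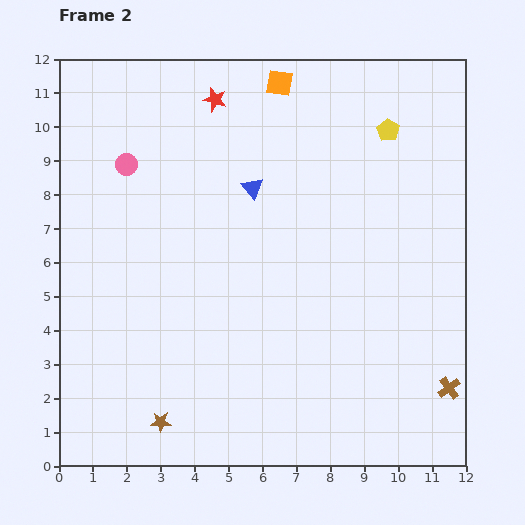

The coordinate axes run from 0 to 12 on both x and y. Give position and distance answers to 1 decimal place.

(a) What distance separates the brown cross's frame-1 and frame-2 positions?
1.4

The brown cross moved from (10.5, 1.3) to (11.5, 2.3), a distance of √(1.0² + 1.0²) ≈ 1.4.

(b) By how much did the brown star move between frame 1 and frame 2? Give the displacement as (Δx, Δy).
(0.7, -4.3)

The brown star was at (2.3, 5.6) in frame 1 and (3.0, 1.3) in frame 2.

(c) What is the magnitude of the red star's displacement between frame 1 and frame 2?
4.0

The red star moved from (0.9, 9.4) to (4.6, 10.8), a distance of √(3.7² + 1.4²) ≈ 4.0.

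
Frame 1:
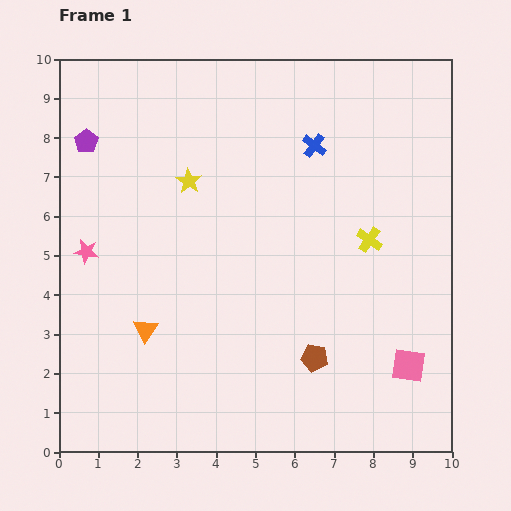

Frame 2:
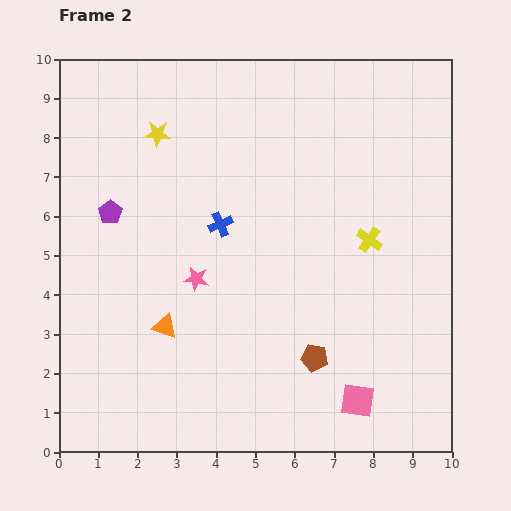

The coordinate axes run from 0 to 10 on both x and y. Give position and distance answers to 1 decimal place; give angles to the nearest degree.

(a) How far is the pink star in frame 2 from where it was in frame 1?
2.9

The pink star moved from (0.7, 5.1) to (3.5, 4.4), a distance of √(2.8² + 0.7²) ≈ 2.9.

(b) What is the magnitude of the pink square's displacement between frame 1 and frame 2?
1.6

The pink square moved from (8.9, 2.2) to (7.6, 1.3), a distance of √(1.3² + 0.9²) ≈ 1.6.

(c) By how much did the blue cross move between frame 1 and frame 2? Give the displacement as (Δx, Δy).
(-2.4, -2.0)

The blue cross was at (6.5, 7.8) in frame 1 and (4.1, 5.8) in frame 2.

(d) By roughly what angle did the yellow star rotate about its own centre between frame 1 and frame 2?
27° counter-clockwise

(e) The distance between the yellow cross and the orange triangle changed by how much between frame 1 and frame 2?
-0.5

Distance in frame 1: 6.1. Distance in frame 2: 5.6.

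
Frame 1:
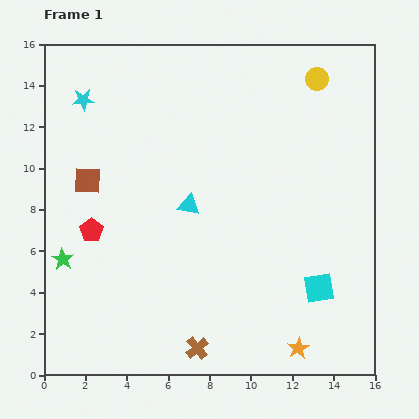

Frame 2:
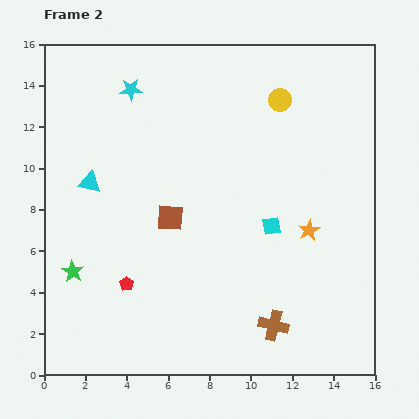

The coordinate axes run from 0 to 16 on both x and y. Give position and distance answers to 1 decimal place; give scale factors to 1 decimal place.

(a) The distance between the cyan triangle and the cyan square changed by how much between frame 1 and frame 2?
+1.5

Distance in frame 1: 7.5. Distance in frame 2: 9.0.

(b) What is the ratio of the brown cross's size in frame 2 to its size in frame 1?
1.3×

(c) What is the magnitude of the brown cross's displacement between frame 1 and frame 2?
3.9

The brown cross moved from (7.4, 1.3) to (11.1, 2.4), a distance of √(3.7² + 1.1²) ≈ 3.9.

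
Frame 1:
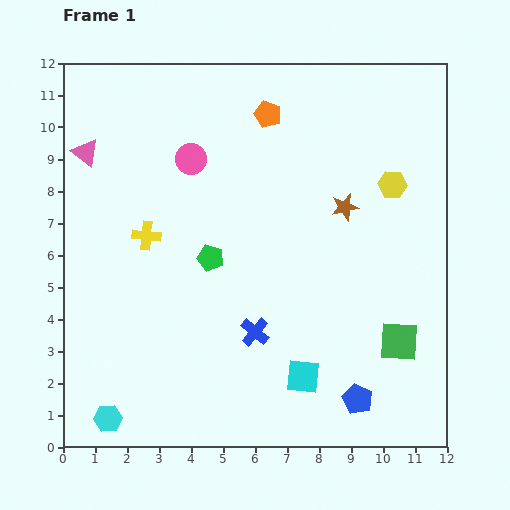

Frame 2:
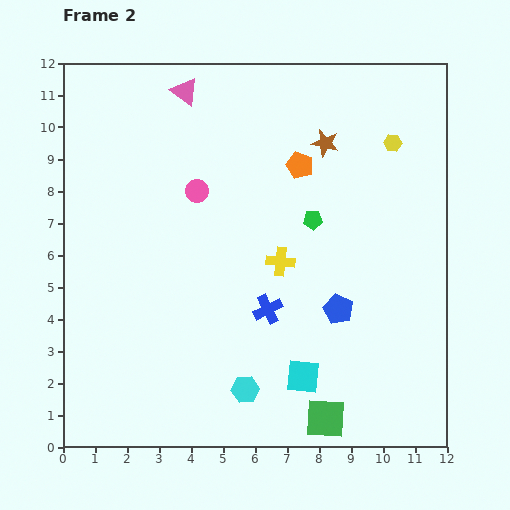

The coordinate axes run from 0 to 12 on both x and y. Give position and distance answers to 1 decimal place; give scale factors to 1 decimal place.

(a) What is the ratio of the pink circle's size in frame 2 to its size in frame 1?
0.7×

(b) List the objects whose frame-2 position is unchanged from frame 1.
the cyan square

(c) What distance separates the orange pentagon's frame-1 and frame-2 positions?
1.9

The orange pentagon moved from (6.4, 10.4) to (7.4, 8.8), a distance of √(1.0² + 1.6²) ≈ 1.9.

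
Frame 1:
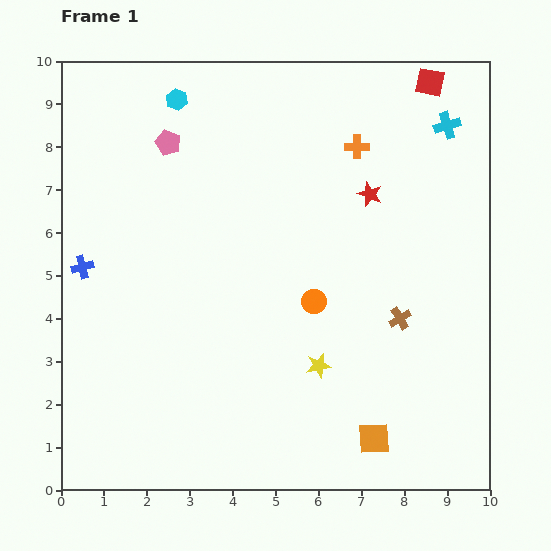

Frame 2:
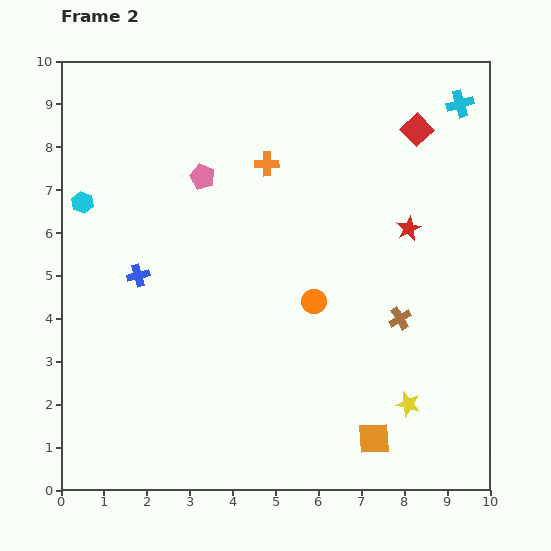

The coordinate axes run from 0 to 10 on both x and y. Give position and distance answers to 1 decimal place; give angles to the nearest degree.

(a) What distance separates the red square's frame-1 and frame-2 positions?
1.1

The red square moved from (8.6, 9.5) to (8.3, 8.4), a distance of √(0.3² + 1.1²) ≈ 1.1.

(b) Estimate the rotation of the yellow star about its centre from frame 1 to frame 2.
26° clockwise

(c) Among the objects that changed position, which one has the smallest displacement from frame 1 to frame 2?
the cyan cross

(moved 0.6)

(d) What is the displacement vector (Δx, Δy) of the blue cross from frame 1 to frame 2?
(1.3, -0.2)

The blue cross was at (0.5, 5.2) in frame 1 and (1.8, 5.0) in frame 2.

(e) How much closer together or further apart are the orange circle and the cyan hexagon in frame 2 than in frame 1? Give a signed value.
+0.2

Distance in frame 1: 5.7. Distance in frame 2: 5.9.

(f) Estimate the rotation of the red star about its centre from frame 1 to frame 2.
25° clockwise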